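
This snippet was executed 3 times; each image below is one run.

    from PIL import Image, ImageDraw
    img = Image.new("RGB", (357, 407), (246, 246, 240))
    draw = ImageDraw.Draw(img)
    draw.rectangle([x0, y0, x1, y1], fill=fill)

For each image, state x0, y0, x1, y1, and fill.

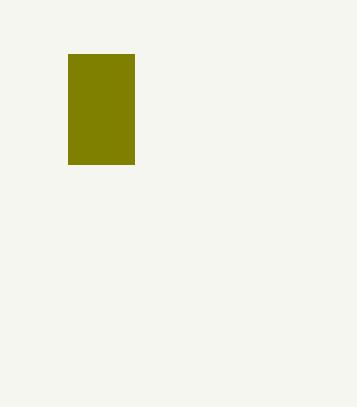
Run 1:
x0 = 68; y0 = 54; x1 = 134; y1 = 164; fill = 'olive'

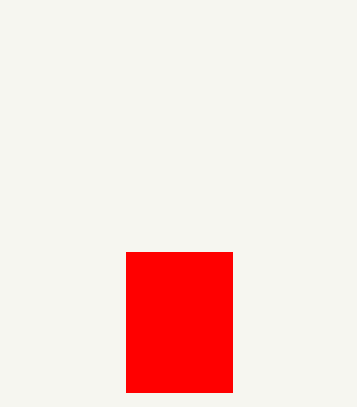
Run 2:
x0 = 126
y0 = 252
x1 = 232
y1 = 392
fill = 'red'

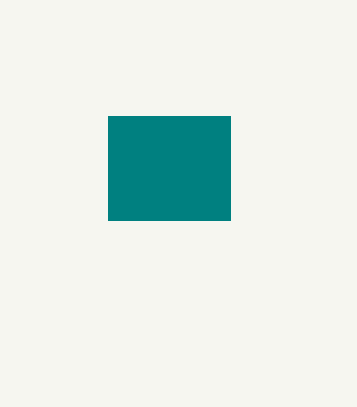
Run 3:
x0 = 108, y0 = 116, x1 = 230, y1 = 220, fill = 'teal'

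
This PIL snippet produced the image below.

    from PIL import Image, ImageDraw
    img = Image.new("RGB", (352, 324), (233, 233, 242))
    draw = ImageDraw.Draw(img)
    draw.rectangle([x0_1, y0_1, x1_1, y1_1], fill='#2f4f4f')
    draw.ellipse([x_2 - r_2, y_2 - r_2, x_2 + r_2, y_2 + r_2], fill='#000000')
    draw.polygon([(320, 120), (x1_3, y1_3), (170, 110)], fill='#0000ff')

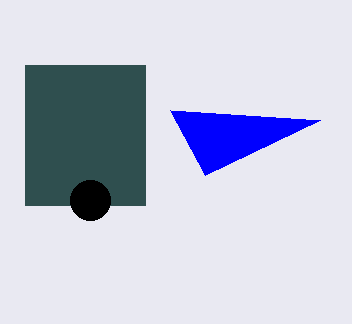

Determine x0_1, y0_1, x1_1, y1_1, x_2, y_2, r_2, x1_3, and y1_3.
x0_1 = 25, y0_1 = 65, x1_1 = 145, y1_1 = 205, x_2 = 90, y_2 = 200, r_2 = 20, x1_3 = 205, y1_3 = 175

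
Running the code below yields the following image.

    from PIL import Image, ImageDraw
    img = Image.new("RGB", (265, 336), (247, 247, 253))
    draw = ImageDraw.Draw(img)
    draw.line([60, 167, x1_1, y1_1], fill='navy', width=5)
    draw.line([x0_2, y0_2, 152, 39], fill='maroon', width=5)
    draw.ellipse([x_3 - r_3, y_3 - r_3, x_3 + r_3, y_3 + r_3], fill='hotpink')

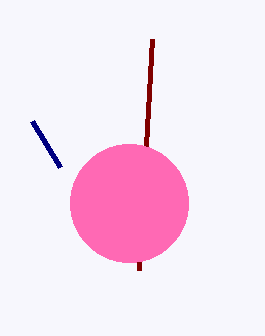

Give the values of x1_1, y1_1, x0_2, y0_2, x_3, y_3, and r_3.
x1_1 = 32
y1_1 = 121
x0_2 = 139
y0_2 = 270
x_3 = 129
y_3 = 203
r_3 = 59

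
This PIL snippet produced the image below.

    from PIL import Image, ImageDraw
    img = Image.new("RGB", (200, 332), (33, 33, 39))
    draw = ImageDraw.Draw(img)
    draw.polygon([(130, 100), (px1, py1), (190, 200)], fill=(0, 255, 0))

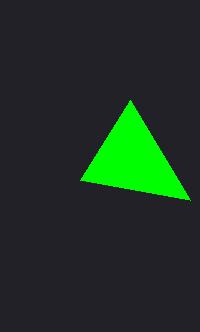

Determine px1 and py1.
px1 = 80
py1 = 180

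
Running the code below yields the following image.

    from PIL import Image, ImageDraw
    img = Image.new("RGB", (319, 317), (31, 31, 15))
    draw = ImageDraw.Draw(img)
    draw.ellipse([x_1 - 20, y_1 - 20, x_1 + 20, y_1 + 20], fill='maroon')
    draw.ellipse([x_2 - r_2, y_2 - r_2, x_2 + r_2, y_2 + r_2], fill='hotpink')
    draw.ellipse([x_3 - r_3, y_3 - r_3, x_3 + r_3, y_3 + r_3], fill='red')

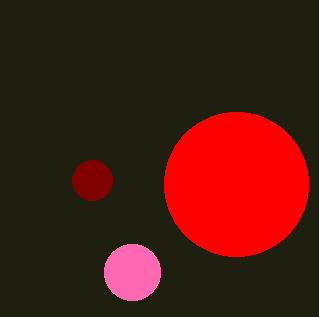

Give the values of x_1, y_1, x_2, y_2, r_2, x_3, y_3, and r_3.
x_1 = 92; y_1 = 180; x_2 = 132; y_2 = 272; r_2 = 28; x_3 = 236; y_3 = 184; r_3 = 72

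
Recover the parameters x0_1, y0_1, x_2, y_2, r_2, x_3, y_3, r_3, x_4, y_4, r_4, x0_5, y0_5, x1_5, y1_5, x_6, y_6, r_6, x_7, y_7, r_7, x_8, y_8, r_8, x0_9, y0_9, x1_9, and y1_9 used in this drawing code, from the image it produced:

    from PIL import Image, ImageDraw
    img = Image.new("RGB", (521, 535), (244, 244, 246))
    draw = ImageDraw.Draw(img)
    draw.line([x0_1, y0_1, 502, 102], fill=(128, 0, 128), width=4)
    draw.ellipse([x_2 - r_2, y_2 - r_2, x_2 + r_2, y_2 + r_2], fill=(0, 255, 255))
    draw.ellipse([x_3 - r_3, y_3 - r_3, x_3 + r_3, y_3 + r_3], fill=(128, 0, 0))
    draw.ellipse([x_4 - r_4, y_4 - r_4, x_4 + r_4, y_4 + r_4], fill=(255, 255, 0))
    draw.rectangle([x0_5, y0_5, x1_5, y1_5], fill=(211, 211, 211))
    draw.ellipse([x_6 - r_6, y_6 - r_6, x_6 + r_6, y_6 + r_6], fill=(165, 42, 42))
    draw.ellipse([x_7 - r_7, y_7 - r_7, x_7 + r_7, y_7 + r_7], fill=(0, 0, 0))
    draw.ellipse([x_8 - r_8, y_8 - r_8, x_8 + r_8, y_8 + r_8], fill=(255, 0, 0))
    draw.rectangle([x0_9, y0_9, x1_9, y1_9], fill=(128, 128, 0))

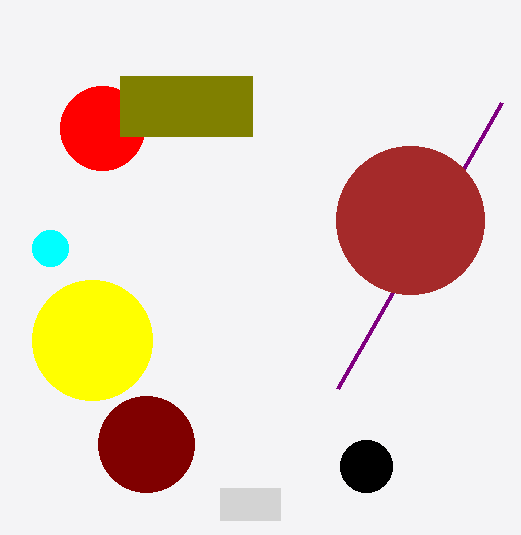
x0_1 = 338, y0_1 = 388, x_2 = 50, y_2 = 248, r_2 = 18, x_3 = 146, y_3 = 444, r_3 = 48, x_4 = 92, y_4 = 340, r_4 = 60, x0_5 = 220, y0_5 = 488, x1_5 = 280, y1_5 = 520, x_6 = 410, y_6 = 220, r_6 = 74, x_7 = 366, y_7 = 466, r_7 = 26, x_8 = 102, y_8 = 128, r_8 = 42, x0_9 = 120, y0_9 = 76, x1_9 = 252, y1_9 = 136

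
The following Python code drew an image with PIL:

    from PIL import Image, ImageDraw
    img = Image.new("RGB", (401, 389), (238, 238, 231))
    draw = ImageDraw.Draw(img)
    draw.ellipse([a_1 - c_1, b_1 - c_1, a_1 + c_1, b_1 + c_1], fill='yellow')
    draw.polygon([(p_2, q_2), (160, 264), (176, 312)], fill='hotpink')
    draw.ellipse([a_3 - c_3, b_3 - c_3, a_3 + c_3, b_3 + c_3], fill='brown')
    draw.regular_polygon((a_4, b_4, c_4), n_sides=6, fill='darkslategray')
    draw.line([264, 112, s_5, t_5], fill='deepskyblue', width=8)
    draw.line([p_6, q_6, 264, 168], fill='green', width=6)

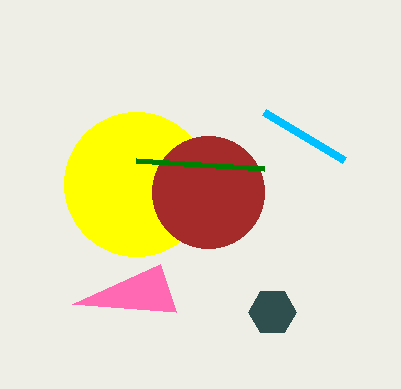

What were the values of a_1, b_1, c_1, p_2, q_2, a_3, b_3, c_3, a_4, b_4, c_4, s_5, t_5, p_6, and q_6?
a_1 = 136; b_1 = 184; c_1 = 72; p_2 = 72; q_2 = 304; a_3 = 208; b_3 = 192; c_3 = 56; a_4 = 272; b_4 = 312; c_4 = 24; s_5 = 344; t_5 = 160; p_6 = 136; q_6 = 160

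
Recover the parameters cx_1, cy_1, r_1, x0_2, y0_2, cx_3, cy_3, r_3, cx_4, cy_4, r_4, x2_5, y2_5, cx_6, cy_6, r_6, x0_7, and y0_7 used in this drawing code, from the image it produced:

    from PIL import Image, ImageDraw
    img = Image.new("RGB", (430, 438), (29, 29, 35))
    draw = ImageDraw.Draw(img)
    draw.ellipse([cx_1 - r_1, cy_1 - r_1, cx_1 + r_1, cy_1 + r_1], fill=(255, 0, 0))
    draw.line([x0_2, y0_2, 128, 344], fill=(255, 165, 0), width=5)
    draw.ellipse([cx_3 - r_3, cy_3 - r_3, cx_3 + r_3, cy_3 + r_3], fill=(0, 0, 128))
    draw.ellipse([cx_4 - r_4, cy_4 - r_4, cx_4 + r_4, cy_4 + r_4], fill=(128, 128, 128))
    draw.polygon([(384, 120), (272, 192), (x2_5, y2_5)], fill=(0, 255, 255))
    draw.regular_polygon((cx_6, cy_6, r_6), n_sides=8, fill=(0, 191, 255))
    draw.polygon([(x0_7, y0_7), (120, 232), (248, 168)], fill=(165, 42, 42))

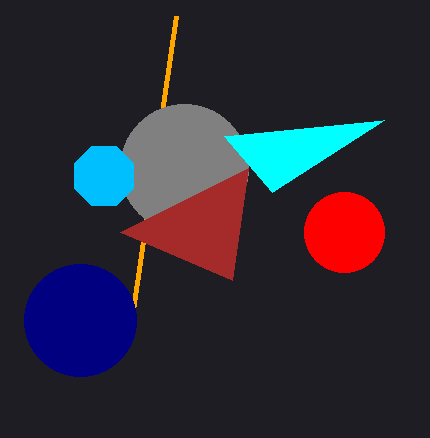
cx_1 = 344, cy_1 = 232, r_1 = 40, x0_2 = 176, y0_2 = 16, cx_3 = 80, cy_3 = 320, r_3 = 56, cx_4 = 184, cy_4 = 168, r_4 = 64, x2_5 = 224, y2_5 = 136, cx_6 = 104, cy_6 = 176, r_6 = 32, x0_7 = 232, y0_7 = 280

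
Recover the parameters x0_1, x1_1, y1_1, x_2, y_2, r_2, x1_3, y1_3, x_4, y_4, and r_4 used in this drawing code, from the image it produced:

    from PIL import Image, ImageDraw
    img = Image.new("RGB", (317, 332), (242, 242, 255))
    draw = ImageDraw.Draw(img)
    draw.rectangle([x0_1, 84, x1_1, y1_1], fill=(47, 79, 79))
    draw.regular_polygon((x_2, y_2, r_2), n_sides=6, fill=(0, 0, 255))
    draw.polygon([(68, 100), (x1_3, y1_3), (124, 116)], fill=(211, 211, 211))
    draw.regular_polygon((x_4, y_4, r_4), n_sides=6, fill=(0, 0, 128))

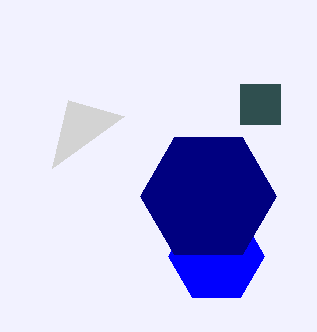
x0_1 = 240; x1_1 = 280; y1_1 = 124; x_2 = 216; y_2 = 256; r_2 = 48; x1_3 = 52; y1_3 = 168; x_4 = 208; y_4 = 196; r_4 = 68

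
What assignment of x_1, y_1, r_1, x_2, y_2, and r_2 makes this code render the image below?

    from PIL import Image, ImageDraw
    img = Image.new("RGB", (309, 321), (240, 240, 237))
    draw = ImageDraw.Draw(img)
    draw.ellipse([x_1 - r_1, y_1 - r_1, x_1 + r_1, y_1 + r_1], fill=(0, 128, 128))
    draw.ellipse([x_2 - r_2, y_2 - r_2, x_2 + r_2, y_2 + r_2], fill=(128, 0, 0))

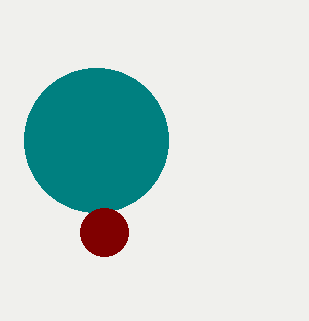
x_1 = 96, y_1 = 140, r_1 = 72, x_2 = 104, y_2 = 232, r_2 = 24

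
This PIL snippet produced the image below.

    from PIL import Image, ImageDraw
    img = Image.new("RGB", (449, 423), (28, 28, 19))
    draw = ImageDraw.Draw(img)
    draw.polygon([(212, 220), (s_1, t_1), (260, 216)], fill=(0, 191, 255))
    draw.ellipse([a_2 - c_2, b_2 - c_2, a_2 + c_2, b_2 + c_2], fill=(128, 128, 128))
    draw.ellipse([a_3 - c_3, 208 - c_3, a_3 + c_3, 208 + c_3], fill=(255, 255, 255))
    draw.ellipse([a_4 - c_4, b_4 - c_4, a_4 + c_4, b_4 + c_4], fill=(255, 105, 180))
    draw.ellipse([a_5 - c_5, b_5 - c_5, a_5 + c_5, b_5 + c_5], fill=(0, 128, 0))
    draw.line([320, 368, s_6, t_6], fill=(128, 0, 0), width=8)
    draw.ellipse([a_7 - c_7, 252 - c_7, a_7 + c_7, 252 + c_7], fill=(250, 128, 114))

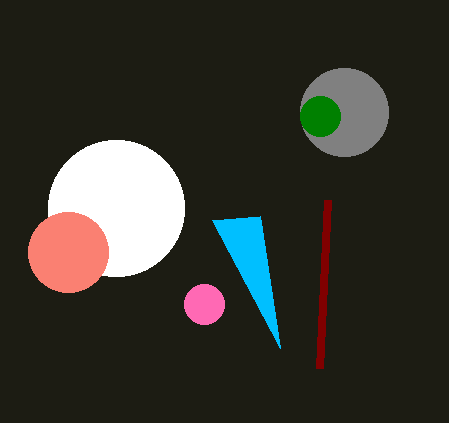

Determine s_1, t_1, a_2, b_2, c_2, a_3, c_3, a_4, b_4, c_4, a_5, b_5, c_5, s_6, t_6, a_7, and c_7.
s_1 = 280
t_1 = 348
a_2 = 344
b_2 = 112
c_2 = 44
a_3 = 116
c_3 = 68
a_4 = 204
b_4 = 304
c_4 = 20
a_5 = 320
b_5 = 116
c_5 = 20
s_6 = 328
t_6 = 200
a_7 = 68
c_7 = 40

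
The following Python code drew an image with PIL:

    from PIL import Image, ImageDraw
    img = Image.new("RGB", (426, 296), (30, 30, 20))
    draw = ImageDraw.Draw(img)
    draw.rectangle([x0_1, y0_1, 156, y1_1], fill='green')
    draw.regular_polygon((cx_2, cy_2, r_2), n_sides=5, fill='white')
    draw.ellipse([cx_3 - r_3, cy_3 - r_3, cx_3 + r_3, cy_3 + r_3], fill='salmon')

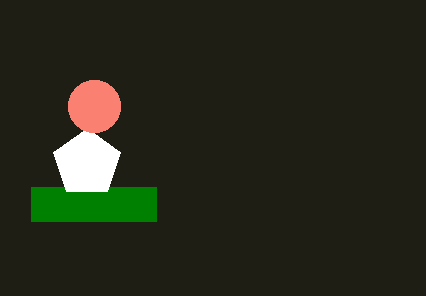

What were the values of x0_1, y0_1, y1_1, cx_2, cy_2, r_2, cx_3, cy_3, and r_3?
x0_1 = 31, y0_1 = 187, y1_1 = 221, cx_2 = 87, cy_2 = 163, r_2 = 35, cx_3 = 94, cy_3 = 106, r_3 = 26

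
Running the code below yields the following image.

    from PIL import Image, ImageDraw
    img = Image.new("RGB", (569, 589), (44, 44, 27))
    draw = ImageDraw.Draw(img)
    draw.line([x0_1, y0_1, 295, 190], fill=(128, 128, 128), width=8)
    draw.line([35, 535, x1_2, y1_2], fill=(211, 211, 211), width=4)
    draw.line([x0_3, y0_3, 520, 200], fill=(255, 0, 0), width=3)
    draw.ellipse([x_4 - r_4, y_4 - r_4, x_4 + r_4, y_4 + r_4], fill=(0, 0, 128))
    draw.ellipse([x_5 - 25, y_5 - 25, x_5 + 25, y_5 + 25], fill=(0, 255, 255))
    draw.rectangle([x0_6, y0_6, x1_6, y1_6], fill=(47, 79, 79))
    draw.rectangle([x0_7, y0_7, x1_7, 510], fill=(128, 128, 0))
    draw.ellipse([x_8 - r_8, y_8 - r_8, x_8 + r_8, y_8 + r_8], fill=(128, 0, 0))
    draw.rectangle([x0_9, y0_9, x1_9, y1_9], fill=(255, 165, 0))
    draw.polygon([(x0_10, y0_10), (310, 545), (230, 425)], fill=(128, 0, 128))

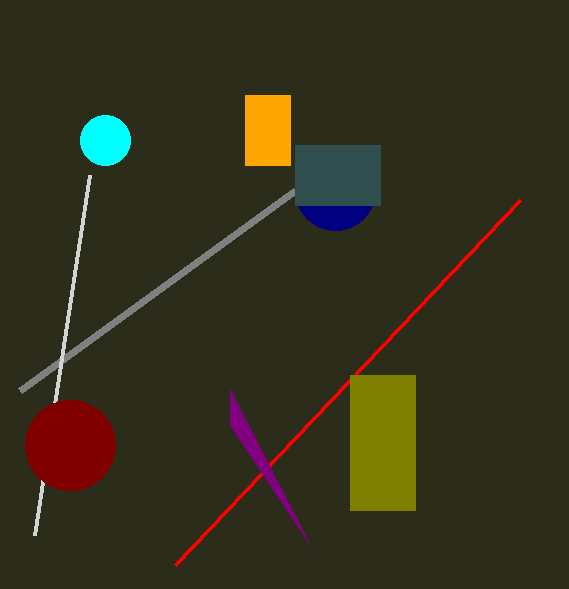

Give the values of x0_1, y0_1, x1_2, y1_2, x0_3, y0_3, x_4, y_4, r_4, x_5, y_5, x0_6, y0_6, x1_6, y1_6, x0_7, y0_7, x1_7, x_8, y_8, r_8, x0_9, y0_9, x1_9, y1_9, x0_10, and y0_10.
x0_1 = 20, y0_1 = 390, x1_2 = 90, y1_2 = 175, x0_3 = 175, y0_3 = 565, x_4 = 335, y_4 = 190, r_4 = 40, x_5 = 105, y_5 = 140, x0_6 = 295, y0_6 = 145, x1_6 = 380, y1_6 = 205, x0_7 = 350, y0_7 = 375, x1_7 = 415, x_8 = 70, y_8 = 445, r_8 = 45, x0_9 = 245, y0_9 = 95, x1_9 = 290, y1_9 = 165, x0_10 = 230, y0_10 = 390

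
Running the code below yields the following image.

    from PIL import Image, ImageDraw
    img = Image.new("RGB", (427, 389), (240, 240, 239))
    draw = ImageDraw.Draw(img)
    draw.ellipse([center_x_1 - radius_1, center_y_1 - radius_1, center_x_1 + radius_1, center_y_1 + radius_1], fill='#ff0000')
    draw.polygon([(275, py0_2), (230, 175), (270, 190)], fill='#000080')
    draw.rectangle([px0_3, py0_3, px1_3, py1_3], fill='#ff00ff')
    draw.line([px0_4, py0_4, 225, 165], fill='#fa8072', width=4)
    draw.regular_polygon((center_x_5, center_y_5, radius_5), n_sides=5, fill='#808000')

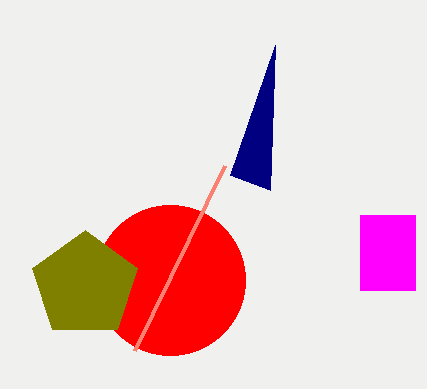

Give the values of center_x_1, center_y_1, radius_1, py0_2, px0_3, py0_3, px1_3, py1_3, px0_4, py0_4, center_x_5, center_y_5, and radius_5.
center_x_1 = 170, center_y_1 = 280, radius_1 = 75, py0_2 = 45, px0_3 = 360, py0_3 = 215, px1_3 = 415, py1_3 = 290, px0_4 = 135, py0_4 = 350, center_x_5 = 85, center_y_5 = 285, radius_5 = 55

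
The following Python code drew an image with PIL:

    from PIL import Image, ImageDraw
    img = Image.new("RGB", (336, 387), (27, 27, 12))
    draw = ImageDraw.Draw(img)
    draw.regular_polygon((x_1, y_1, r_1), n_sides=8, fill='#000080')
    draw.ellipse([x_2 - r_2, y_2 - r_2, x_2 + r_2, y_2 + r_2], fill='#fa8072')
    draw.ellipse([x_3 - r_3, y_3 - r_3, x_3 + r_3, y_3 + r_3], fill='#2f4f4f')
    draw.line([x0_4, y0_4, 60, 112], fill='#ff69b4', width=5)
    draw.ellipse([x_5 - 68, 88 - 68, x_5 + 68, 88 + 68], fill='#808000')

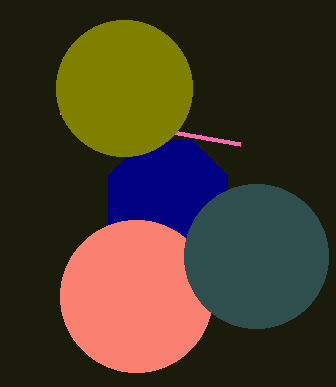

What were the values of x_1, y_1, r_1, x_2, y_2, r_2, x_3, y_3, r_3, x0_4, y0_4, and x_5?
x_1 = 168; y_1 = 200; r_1 = 64; x_2 = 136; y_2 = 296; r_2 = 76; x_3 = 256; y_3 = 256; r_3 = 72; x0_4 = 240; y0_4 = 144; x_5 = 124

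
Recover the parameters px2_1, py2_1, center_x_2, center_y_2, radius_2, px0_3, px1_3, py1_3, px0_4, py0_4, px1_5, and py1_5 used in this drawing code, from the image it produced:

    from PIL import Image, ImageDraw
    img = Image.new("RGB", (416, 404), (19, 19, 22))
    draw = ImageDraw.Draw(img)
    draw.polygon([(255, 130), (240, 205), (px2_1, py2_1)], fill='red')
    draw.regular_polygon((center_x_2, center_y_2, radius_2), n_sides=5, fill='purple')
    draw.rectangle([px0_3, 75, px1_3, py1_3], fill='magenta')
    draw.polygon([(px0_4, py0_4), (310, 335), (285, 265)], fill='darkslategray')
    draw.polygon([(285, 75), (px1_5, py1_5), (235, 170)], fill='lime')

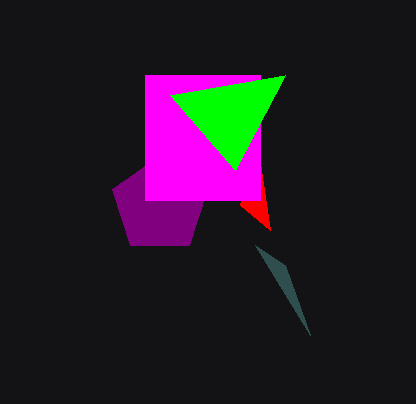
px2_1 = 270; py2_1 = 230; center_x_2 = 160; center_y_2 = 205; radius_2 = 50; px0_3 = 145; px1_3 = 260; py1_3 = 200; px0_4 = 255; py0_4 = 245; px1_5 = 170; py1_5 = 95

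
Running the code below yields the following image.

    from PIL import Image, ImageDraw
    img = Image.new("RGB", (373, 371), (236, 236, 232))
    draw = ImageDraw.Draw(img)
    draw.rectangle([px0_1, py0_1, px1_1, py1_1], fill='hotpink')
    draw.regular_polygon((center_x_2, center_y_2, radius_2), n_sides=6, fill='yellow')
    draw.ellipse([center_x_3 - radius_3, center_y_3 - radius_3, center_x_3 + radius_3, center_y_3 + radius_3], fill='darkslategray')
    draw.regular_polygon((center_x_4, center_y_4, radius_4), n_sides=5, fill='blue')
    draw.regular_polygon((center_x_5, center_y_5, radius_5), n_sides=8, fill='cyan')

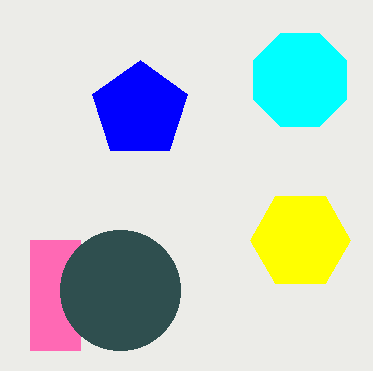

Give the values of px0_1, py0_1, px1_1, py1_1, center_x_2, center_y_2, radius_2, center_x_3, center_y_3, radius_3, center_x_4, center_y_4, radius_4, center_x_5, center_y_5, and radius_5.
px0_1 = 30
py0_1 = 240
px1_1 = 80
py1_1 = 350
center_x_2 = 300
center_y_2 = 240
radius_2 = 50
center_x_3 = 120
center_y_3 = 290
radius_3 = 60
center_x_4 = 140
center_y_4 = 110
radius_4 = 50
center_x_5 = 300
center_y_5 = 80
radius_5 = 50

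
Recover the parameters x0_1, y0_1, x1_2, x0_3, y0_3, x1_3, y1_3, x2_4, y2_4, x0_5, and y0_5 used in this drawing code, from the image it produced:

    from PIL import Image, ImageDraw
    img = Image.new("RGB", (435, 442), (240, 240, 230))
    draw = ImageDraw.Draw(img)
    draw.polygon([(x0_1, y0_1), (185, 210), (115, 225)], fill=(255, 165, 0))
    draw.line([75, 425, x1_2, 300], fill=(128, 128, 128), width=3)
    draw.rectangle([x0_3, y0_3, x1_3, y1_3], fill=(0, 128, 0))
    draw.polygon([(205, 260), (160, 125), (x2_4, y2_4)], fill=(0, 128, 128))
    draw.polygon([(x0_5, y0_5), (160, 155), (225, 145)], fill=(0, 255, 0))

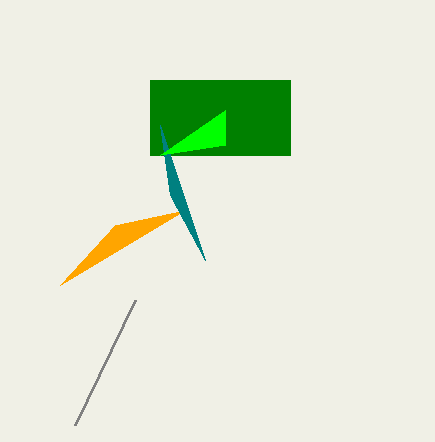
x0_1 = 60
y0_1 = 285
x1_2 = 135
x0_3 = 150
y0_3 = 80
x1_3 = 290
y1_3 = 155
x2_4 = 170
y2_4 = 195
x0_5 = 225
y0_5 = 110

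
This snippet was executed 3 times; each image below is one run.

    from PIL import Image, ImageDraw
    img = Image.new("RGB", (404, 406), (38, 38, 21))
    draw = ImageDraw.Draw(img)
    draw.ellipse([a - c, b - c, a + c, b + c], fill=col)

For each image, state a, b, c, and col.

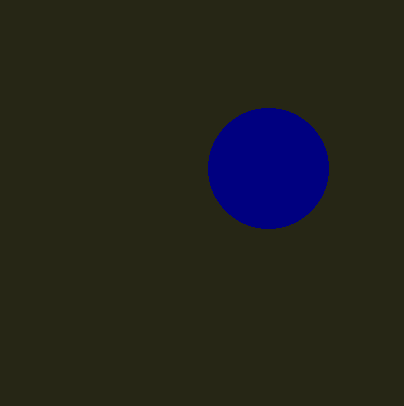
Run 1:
a = 268
b = 168
c = 60
col = 'navy'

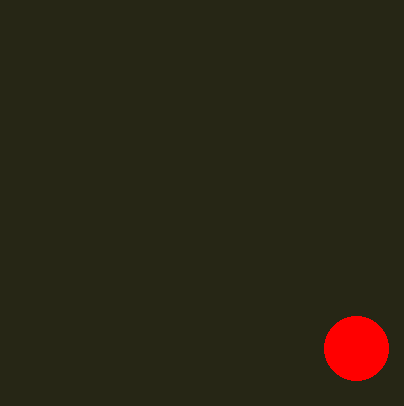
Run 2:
a = 356, b = 348, c = 32, col = 'red'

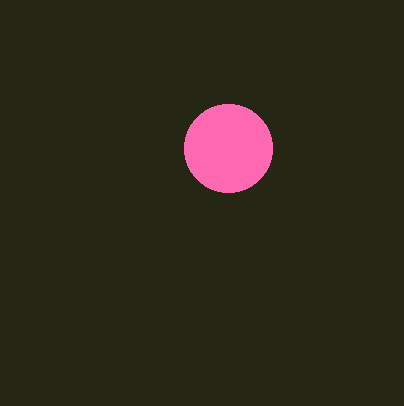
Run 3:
a = 228
b = 148
c = 44
col = 'hotpink'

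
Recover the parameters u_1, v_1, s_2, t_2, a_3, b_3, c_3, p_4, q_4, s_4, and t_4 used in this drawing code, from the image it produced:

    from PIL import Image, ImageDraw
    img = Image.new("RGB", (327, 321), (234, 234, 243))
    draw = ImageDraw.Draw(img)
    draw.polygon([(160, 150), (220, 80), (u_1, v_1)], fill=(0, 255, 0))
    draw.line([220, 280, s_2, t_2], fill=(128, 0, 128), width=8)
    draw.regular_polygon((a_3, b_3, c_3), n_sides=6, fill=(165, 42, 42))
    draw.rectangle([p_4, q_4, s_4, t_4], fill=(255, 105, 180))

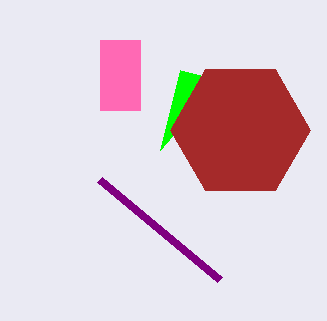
u_1 = 180, v_1 = 70, s_2 = 100, t_2 = 180, a_3 = 240, b_3 = 130, c_3 = 70, p_4 = 100, q_4 = 40, s_4 = 140, t_4 = 110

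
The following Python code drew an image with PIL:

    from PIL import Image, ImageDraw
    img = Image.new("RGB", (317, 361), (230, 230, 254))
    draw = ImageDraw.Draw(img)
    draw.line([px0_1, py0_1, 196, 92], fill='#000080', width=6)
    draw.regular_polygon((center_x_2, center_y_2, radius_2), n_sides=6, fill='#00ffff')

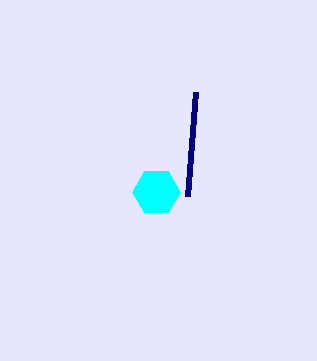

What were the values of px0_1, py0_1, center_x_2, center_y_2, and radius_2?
px0_1 = 188, py0_1 = 196, center_x_2 = 156, center_y_2 = 192, radius_2 = 24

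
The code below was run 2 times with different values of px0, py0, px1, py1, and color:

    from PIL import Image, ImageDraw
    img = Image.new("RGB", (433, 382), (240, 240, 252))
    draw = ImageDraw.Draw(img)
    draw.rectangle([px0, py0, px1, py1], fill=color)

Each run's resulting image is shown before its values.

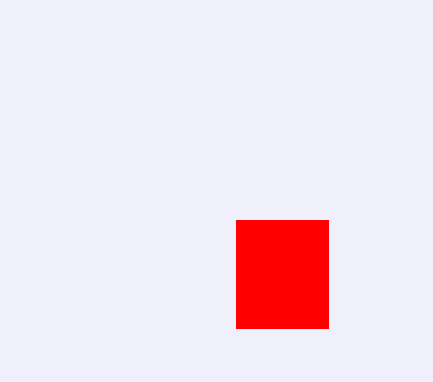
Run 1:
px0 = 236; py0 = 220; px1 = 328; py1 = 328; color = 'red'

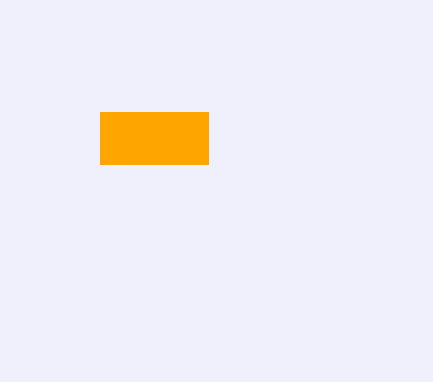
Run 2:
px0 = 100; py0 = 112; px1 = 208; py1 = 164; color = 'orange'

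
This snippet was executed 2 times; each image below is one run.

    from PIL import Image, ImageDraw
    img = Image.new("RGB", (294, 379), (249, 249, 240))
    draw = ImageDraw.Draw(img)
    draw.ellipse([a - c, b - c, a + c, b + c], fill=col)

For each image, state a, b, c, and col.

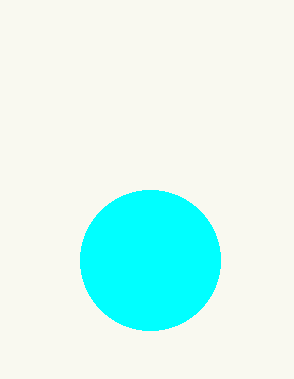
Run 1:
a = 150, b = 260, c = 70, col = 'cyan'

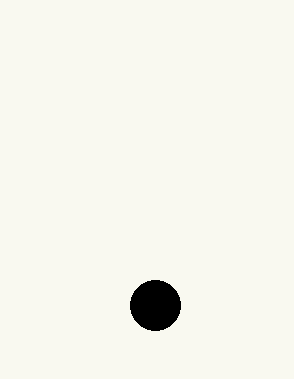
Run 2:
a = 155, b = 305, c = 25, col = 'black'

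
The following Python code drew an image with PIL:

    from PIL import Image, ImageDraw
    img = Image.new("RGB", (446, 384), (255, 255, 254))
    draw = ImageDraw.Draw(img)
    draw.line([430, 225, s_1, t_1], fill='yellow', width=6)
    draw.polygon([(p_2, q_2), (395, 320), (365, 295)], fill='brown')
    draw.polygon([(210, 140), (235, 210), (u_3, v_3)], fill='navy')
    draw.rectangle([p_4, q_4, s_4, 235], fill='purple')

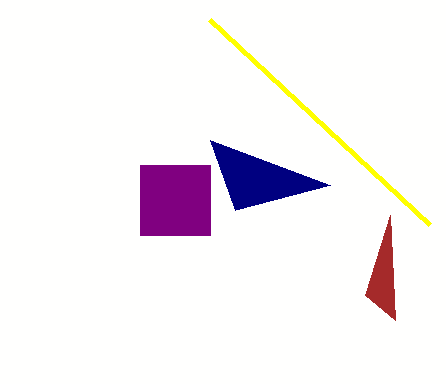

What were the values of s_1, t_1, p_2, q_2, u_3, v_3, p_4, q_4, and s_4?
s_1 = 210, t_1 = 20, p_2 = 390, q_2 = 215, u_3 = 330, v_3 = 185, p_4 = 140, q_4 = 165, s_4 = 210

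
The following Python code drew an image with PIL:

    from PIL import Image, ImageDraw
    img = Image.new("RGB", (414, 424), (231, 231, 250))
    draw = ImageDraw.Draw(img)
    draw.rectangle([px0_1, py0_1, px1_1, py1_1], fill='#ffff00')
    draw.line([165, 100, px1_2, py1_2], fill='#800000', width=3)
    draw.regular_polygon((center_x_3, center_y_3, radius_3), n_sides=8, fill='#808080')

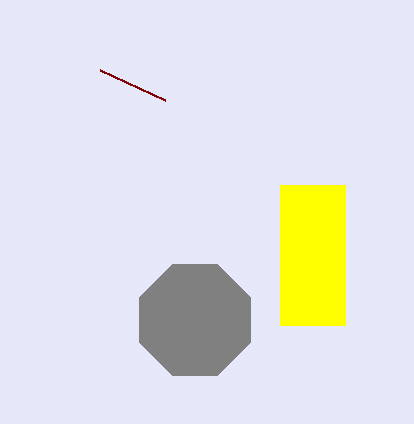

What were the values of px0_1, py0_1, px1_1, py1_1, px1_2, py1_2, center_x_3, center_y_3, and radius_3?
px0_1 = 280; py0_1 = 185; px1_1 = 345; py1_1 = 325; px1_2 = 100; py1_2 = 70; center_x_3 = 195; center_y_3 = 320; radius_3 = 60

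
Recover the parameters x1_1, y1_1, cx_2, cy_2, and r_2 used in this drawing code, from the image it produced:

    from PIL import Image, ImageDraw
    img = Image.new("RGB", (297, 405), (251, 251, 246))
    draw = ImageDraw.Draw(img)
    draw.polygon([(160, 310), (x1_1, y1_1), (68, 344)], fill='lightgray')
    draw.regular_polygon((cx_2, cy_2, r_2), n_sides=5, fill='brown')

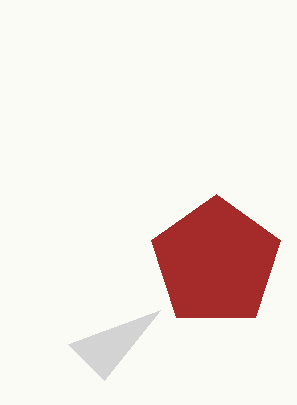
x1_1 = 104; y1_1 = 380; cx_2 = 216; cy_2 = 262; r_2 = 68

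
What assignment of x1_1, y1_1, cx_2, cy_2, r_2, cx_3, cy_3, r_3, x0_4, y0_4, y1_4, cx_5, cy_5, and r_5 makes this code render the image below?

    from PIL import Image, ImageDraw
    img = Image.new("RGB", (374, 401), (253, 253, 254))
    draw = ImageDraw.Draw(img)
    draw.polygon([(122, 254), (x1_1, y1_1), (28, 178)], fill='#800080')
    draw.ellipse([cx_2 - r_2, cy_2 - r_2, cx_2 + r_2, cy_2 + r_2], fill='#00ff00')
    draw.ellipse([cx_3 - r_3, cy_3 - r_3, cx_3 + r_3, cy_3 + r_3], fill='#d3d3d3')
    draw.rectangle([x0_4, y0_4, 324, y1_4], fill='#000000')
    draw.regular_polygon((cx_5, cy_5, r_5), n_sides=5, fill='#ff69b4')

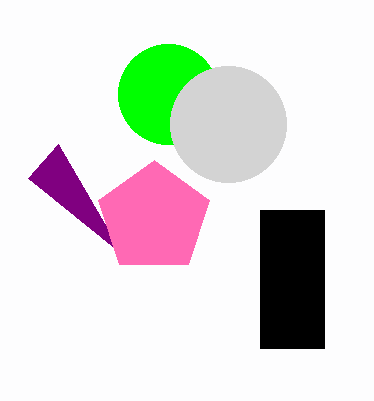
x1_1 = 58
y1_1 = 144
cx_2 = 168
cy_2 = 94
r_2 = 50
cx_3 = 228
cy_3 = 124
r_3 = 58
x0_4 = 260
y0_4 = 210
y1_4 = 348
cx_5 = 154
cy_5 = 218
r_5 = 58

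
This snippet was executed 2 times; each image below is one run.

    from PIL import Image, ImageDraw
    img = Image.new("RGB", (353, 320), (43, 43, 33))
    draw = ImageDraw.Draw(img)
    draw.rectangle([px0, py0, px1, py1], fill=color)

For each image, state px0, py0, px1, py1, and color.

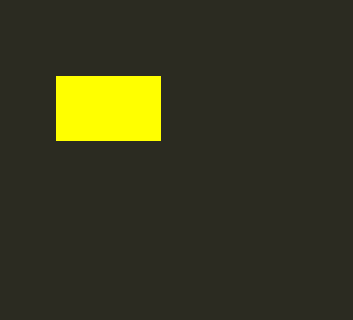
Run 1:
px0 = 56, py0 = 76, px1 = 160, py1 = 140, color = 'yellow'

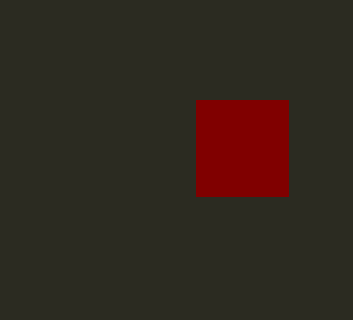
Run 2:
px0 = 196; py0 = 100; px1 = 288; py1 = 196; color = 'maroon'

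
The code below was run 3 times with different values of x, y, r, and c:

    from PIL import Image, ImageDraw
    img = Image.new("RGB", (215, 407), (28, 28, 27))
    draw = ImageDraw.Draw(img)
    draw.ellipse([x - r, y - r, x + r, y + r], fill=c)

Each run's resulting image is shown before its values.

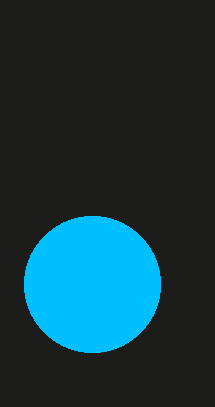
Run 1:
x = 92, y = 284, r = 68, c = 'deepskyblue'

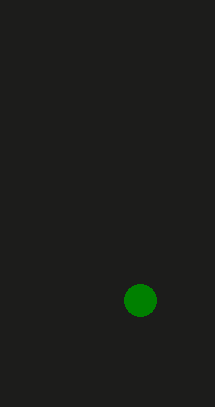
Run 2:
x = 140; y = 300; r = 16; c = 'green'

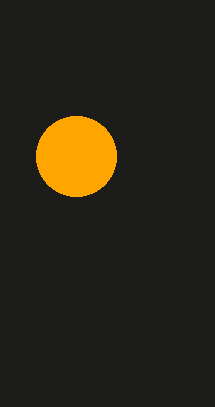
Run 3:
x = 76; y = 156; r = 40; c = 'orange'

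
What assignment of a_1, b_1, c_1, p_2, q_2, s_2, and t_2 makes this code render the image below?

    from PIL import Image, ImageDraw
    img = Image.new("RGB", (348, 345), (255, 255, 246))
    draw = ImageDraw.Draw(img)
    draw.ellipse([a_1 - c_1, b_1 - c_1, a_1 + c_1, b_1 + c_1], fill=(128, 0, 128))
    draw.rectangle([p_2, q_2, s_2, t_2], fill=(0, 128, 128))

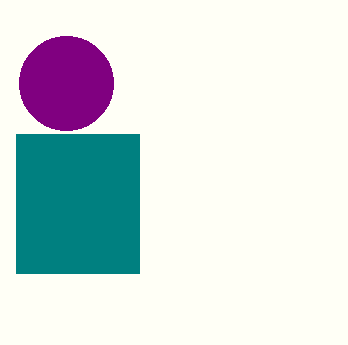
a_1 = 66; b_1 = 83; c_1 = 47; p_2 = 16; q_2 = 134; s_2 = 139; t_2 = 273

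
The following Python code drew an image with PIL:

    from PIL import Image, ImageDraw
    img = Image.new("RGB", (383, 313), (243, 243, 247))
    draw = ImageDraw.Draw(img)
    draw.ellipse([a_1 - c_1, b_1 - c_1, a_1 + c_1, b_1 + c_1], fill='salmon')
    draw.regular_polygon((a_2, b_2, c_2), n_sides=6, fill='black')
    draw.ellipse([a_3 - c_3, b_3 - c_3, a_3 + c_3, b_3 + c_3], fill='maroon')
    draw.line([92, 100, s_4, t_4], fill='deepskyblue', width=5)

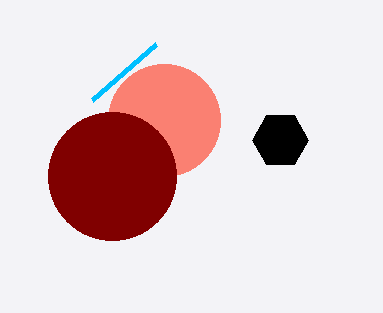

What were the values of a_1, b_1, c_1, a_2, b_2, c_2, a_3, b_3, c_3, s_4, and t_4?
a_1 = 164, b_1 = 120, c_1 = 56, a_2 = 280, b_2 = 140, c_2 = 28, a_3 = 112, b_3 = 176, c_3 = 64, s_4 = 156, t_4 = 44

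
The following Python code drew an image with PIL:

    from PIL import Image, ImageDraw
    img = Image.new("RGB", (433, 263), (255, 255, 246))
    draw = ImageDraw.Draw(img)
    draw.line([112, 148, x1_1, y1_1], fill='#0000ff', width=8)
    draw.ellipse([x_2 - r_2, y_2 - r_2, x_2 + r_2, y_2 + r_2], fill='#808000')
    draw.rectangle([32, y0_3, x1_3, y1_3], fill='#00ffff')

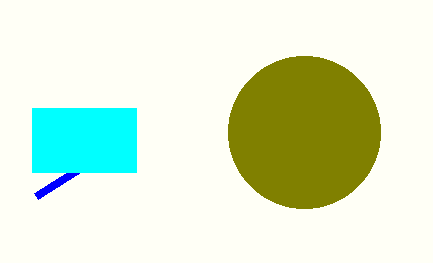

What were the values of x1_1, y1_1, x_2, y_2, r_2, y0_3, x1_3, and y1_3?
x1_1 = 36, y1_1 = 196, x_2 = 304, y_2 = 132, r_2 = 76, y0_3 = 108, x1_3 = 136, y1_3 = 172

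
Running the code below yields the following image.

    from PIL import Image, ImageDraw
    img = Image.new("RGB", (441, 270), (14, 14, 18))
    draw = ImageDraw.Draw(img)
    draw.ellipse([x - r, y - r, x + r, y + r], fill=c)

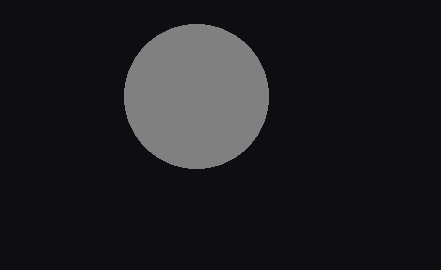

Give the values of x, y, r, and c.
x = 196; y = 96; r = 72; c = 'gray'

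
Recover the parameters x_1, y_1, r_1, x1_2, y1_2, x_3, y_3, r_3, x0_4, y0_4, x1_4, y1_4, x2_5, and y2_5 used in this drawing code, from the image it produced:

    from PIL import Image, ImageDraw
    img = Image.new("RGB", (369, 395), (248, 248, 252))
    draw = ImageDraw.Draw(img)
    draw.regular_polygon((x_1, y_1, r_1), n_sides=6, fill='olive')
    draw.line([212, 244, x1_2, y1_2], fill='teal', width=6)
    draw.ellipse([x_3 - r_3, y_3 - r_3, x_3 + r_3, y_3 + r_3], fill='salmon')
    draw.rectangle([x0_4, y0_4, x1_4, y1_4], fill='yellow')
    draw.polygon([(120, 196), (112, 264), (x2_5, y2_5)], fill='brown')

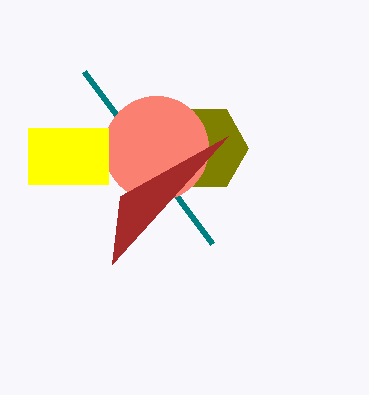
x_1 = 204, y_1 = 148, r_1 = 44, x1_2 = 84, y1_2 = 72, x_3 = 156, y_3 = 148, r_3 = 52, x0_4 = 28, y0_4 = 128, x1_4 = 108, y1_4 = 184, x2_5 = 228, y2_5 = 136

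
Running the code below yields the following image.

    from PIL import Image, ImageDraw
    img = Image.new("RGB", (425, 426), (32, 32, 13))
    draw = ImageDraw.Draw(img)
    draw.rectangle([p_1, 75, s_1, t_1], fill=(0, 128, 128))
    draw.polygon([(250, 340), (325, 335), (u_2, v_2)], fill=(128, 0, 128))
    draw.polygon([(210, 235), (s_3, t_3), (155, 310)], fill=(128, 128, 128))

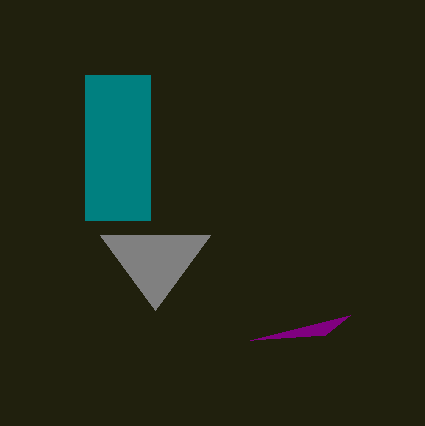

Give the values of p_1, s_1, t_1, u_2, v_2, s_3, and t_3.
p_1 = 85, s_1 = 150, t_1 = 220, u_2 = 350, v_2 = 315, s_3 = 100, t_3 = 235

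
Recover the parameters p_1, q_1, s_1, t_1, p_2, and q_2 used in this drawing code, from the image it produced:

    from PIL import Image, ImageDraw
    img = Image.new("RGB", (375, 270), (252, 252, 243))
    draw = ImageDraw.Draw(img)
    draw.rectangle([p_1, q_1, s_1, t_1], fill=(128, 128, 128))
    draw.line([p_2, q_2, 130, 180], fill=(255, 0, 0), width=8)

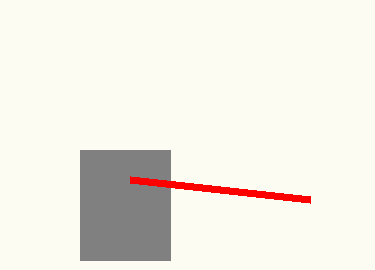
p_1 = 80, q_1 = 150, s_1 = 170, t_1 = 260, p_2 = 310, q_2 = 200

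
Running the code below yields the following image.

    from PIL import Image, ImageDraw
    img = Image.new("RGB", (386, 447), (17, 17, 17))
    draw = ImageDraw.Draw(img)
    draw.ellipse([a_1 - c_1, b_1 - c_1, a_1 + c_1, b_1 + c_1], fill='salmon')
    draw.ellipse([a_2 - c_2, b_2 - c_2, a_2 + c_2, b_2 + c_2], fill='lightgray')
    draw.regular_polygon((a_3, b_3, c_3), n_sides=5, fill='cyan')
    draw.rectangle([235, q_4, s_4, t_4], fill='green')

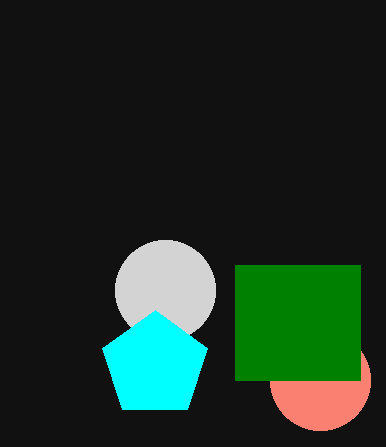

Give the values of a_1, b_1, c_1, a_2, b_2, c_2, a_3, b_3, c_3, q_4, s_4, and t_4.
a_1 = 320; b_1 = 380; c_1 = 50; a_2 = 165; b_2 = 290; c_2 = 50; a_3 = 155; b_3 = 365; c_3 = 55; q_4 = 265; s_4 = 360; t_4 = 380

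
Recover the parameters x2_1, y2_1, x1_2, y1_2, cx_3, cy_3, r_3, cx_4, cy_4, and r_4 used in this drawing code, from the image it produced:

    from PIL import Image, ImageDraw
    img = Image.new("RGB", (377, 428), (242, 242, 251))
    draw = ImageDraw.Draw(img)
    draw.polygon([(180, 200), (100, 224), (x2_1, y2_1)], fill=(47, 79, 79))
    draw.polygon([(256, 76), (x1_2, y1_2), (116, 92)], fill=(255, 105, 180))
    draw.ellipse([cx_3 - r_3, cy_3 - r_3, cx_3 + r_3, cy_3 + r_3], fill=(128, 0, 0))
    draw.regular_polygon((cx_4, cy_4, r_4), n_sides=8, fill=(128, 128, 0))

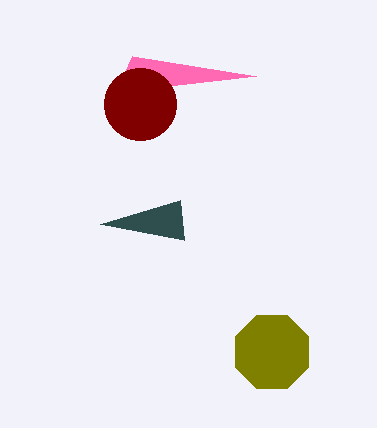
x2_1 = 184
y2_1 = 240
x1_2 = 132
y1_2 = 56
cx_3 = 140
cy_3 = 104
r_3 = 36
cx_4 = 272
cy_4 = 352
r_4 = 40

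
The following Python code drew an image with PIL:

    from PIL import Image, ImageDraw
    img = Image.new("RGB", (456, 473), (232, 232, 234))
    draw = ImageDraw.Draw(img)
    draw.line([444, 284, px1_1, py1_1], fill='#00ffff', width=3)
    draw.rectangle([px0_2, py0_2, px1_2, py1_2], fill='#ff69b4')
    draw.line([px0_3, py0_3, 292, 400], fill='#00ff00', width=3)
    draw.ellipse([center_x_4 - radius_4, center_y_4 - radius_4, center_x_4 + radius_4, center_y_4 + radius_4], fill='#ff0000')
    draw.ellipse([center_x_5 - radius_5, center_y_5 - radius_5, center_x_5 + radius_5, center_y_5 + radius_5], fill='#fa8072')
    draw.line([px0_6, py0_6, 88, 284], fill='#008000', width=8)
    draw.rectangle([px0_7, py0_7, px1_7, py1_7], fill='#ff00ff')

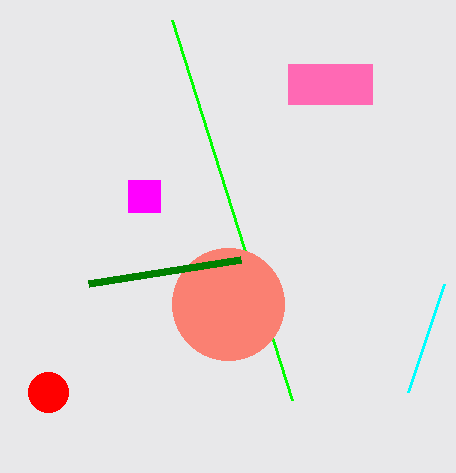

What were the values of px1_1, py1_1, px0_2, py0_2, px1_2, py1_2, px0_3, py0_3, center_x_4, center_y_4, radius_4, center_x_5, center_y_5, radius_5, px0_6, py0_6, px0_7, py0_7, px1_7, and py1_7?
px1_1 = 408
py1_1 = 392
px0_2 = 288
py0_2 = 64
px1_2 = 372
py1_2 = 104
px0_3 = 172
py0_3 = 20
center_x_4 = 48
center_y_4 = 392
radius_4 = 20
center_x_5 = 228
center_y_5 = 304
radius_5 = 56
px0_6 = 240
py0_6 = 260
px0_7 = 128
py0_7 = 180
px1_7 = 160
py1_7 = 212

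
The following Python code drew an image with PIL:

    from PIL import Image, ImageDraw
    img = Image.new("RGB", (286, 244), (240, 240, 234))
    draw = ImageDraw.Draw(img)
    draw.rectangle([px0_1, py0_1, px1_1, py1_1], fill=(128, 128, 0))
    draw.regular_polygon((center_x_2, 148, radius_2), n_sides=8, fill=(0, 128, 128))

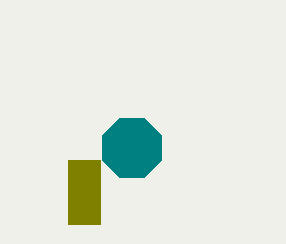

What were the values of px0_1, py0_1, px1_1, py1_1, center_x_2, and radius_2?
px0_1 = 68, py0_1 = 160, px1_1 = 100, py1_1 = 224, center_x_2 = 132, radius_2 = 32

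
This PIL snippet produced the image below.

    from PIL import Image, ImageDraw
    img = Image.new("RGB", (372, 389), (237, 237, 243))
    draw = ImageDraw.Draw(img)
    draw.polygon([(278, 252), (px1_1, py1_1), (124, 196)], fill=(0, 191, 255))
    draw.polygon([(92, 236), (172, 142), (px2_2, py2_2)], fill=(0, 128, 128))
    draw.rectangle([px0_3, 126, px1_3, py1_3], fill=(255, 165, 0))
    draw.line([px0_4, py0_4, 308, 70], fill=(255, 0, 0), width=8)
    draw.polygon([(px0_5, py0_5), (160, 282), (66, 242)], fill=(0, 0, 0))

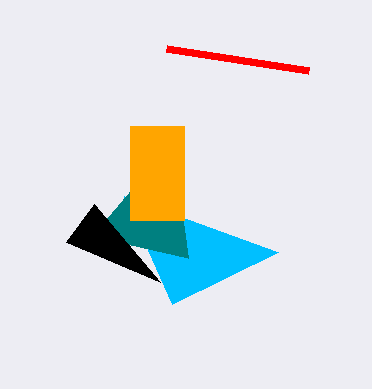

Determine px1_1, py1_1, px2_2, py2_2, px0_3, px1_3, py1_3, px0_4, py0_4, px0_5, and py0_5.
px1_1 = 172
py1_1 = 304
px2_2 = 188
py2_2 = 258
px0_3 = 130
px1_3 = 184
py1_3 = 220
px0_4 = 166
py0_4 = 48
px0_5 = 94
py0_5 = 204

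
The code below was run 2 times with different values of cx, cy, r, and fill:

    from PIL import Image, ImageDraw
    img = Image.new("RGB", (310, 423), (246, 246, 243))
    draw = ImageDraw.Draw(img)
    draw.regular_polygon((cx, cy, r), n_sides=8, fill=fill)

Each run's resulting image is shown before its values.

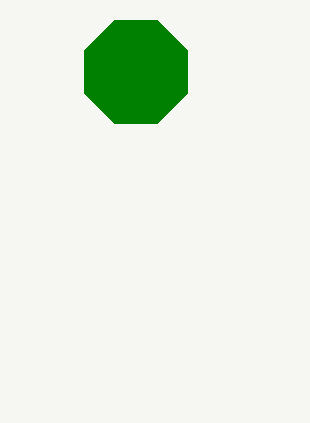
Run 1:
cx = 136, cy = 72, r = 56, fill = 'green'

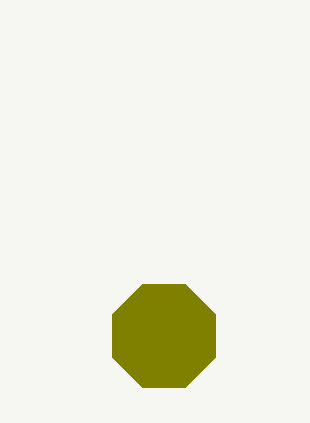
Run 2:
cx = 164; cy = 336; r = 56; fill = 'olive'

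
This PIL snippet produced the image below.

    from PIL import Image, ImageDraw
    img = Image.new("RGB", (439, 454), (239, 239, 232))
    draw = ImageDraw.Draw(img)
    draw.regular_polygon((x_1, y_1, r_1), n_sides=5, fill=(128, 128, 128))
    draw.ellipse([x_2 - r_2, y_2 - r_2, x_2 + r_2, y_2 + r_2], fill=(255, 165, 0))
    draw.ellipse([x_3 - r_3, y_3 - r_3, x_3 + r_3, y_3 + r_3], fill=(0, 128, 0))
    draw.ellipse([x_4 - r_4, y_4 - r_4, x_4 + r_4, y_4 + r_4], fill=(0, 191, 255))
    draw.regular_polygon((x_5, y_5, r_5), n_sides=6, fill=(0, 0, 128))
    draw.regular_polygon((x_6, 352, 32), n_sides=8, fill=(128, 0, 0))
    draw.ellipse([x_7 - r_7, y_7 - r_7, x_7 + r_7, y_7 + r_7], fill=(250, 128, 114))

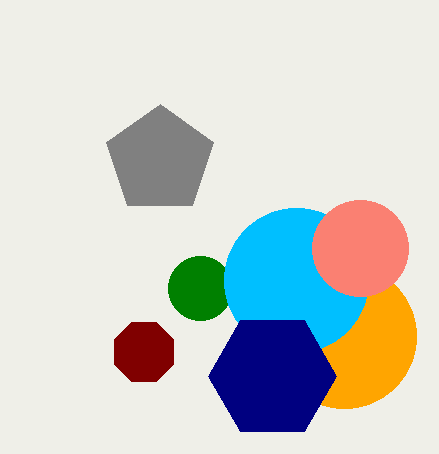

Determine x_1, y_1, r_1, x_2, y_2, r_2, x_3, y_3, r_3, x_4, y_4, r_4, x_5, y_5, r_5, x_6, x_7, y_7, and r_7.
x_1 = 160, y_1 = 160, r_1 = 56, x_2 = 344, y_2 = 336, r_2 = 72, x_3 = 200, y_3 = 288, r_3 = 32, x_4 = 296, y_4 = 280, r_4 = 72, x_5 = 272, y_5 = 376, r_5 = 64, x_6 = 144, x_7 = 360, y_7 = 248, r_7 = 48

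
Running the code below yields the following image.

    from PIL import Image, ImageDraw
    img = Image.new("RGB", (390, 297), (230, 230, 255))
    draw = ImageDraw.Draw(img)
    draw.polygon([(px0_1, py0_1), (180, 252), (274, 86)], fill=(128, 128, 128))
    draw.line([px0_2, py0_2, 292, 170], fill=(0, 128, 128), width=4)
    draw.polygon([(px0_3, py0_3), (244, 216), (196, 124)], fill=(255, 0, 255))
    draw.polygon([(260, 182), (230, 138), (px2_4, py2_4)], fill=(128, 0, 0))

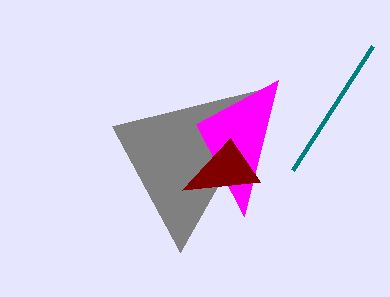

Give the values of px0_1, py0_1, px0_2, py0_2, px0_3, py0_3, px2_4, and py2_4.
px0_1 = 112
py0_1 = 126
px0_2 = 372
py0_2 = 46
px0_3 = 278
py0_3 = 80
px2_4 = 182
py2_4 = 190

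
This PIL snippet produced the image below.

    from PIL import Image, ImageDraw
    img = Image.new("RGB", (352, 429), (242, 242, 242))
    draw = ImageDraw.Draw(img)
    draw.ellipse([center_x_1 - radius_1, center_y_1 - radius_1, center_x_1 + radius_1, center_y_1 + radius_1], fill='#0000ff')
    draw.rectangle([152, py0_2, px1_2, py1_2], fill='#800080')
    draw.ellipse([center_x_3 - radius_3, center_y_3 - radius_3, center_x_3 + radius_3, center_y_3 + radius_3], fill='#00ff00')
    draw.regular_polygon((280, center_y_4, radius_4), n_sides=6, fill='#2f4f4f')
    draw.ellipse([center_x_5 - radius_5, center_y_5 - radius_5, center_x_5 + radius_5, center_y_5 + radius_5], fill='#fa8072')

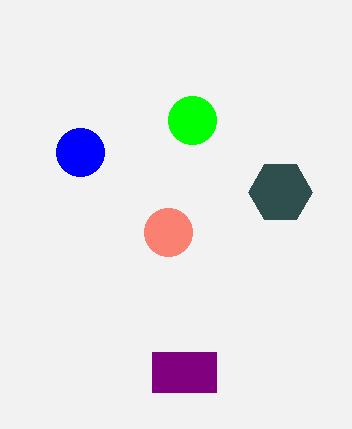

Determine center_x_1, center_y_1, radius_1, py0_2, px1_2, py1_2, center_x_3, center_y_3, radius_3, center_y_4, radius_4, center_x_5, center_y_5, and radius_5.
center_x_1 = 80, center_y_1 = 152, radius_1 = 24, py0_2 = 352, px1_2 = 216, py1_2 = 392, center_x_3 = 192, center_y_3 = 120, radius_3 = 24, center_y_4 = 192, radius_4 = 32, center_x_5 = 168, center_y_5 = 232, radius_5 = 24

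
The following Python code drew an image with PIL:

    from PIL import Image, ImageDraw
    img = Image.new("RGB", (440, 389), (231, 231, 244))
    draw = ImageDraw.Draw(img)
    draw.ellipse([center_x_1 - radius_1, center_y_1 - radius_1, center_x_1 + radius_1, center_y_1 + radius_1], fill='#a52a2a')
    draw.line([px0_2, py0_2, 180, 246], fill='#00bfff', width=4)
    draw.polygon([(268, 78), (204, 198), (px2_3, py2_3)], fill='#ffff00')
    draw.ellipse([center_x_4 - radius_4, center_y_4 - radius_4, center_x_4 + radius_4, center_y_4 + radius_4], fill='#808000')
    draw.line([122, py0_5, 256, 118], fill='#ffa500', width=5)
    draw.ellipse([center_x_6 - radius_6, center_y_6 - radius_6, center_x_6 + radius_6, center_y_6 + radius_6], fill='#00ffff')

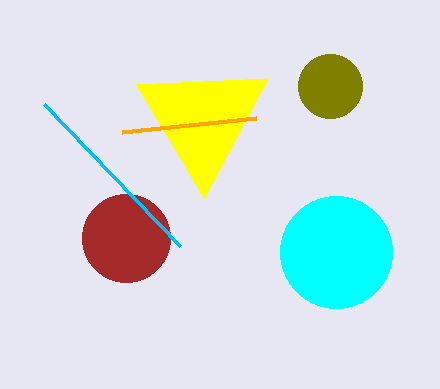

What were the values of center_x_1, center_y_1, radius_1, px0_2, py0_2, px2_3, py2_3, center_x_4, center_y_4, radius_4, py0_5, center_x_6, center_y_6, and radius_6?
center_x_1 = 126, center_y_1 = 238, radius_1 = 44, px0_2 = 44, py0_2 = 104, px2_3 = 136, py2_3 = 84, center_x_4 = 330, center_y_4 = 86, radius_4 = 32, py0_5 = 132, center_x_6 = 336, center_y_6 = 252, radius_6 = 56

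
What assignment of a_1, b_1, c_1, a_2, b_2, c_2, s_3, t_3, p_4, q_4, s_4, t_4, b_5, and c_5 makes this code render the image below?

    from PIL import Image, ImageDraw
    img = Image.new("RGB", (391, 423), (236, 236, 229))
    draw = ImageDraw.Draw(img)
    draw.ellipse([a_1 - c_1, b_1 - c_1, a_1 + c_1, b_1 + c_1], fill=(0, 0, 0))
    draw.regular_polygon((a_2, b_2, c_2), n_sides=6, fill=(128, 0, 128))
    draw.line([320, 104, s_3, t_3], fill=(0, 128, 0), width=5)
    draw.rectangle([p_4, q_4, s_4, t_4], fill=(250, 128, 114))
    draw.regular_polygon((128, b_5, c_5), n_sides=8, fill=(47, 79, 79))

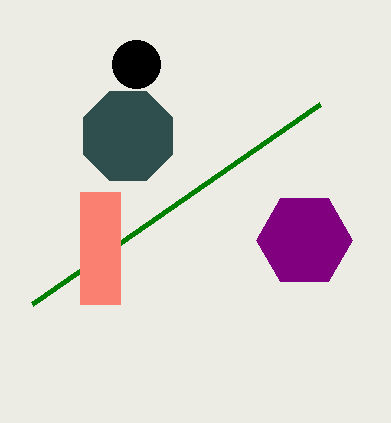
a_1 = 136
b_1 = 64
c_1 = 24
a_2 = 304
b_2 = 240
c_2 = 48
s_3 = 32
t_3 = 304
p_4 = 80
q_4 = 192
s_4 = 120
t_4 = 304
b_5 = 136
c_5 = 48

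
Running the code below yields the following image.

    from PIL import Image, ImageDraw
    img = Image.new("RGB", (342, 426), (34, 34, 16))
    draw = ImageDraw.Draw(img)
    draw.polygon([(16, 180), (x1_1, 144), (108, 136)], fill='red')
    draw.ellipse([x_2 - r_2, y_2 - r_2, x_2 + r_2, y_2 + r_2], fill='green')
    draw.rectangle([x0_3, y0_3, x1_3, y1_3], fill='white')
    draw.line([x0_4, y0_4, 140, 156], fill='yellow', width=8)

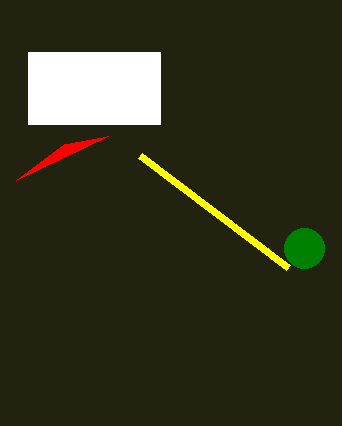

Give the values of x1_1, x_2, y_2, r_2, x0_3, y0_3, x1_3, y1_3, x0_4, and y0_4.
x1_1 = 64, x_2 = 304, y_2 = 248, r_2 = 20, x0_3 = 28, y0_3 = 52, x1_3 = 160, y1_3 = 124, x0_4 = 288, y0_4 = 268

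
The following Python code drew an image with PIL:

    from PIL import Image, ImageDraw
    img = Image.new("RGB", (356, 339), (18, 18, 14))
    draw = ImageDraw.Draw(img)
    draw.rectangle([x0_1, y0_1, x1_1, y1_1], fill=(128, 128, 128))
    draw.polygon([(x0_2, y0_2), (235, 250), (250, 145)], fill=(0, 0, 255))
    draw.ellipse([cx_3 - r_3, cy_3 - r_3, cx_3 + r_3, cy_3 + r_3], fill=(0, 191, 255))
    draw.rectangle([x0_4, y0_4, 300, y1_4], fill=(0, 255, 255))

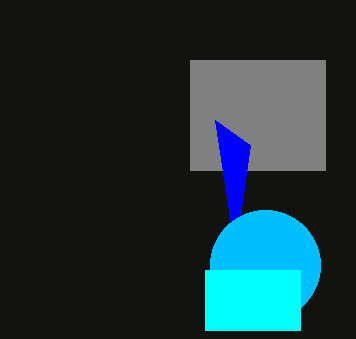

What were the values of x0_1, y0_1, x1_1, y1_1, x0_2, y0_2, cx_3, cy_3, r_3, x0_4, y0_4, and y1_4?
x0_1 = 190
y0_1 = 60
x1_1 = 325
y1_1 = 170
x0_2 = 215
y0_2 = 120
cx_3 = 265
cy_3 = 265
r_3 = 55
x0_4 = 205
y0_4 = 270
y1_4 = 330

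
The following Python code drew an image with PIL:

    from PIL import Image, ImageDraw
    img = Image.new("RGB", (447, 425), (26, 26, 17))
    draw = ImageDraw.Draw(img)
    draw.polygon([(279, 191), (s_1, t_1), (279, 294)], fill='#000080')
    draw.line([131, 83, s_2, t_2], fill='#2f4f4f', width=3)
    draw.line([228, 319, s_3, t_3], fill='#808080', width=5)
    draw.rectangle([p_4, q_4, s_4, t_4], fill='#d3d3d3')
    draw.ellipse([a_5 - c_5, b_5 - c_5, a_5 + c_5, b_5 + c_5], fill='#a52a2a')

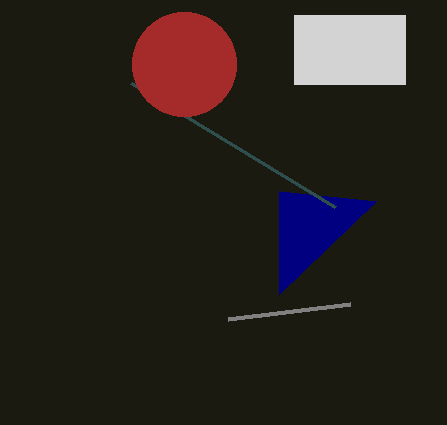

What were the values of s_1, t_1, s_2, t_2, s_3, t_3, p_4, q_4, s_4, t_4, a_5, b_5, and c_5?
s_1 = 376
t_1 = 201
s_2 = 335
t_2 = 207
s_3 = 350
t_3 = 304
p_4 = 294
q_4 = 15
s_4 = 405
t_4 = 84
a_5 = 184
b_5 = 64
c_5 = 52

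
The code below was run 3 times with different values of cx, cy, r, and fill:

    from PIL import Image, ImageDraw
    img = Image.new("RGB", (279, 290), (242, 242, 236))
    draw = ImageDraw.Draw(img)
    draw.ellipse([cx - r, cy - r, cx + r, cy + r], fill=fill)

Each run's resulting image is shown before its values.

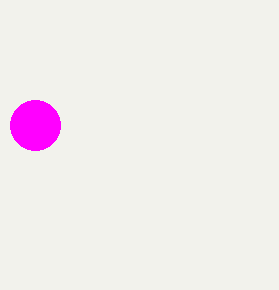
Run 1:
cx = 35, cy = 125, r = 25, fill = 'magenta'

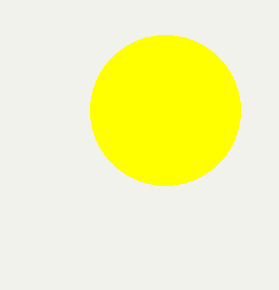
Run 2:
cx = 165; cy = 110; r = 75; fill = 'yellow'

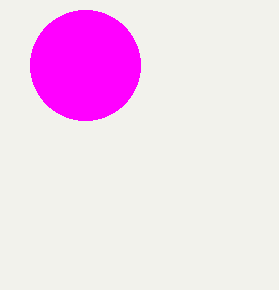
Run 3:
cx = 85
cy = 65
r = 55
fill = 'magenta'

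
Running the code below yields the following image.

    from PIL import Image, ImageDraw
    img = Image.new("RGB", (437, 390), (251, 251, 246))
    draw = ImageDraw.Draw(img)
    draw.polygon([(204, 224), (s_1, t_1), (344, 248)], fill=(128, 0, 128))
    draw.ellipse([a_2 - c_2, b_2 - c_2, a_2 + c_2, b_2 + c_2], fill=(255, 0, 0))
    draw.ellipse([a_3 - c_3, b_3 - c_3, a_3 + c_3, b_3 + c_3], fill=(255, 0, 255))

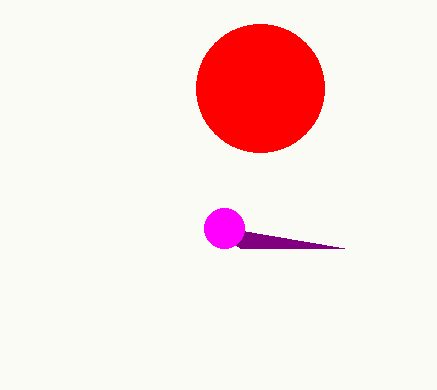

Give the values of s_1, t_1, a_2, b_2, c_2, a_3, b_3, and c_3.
s_1 = 240, t_1 = 248, a_2 = 260, b_2 = 88, c_2 = 64, a_3 = 224, b_3 = 228, c_3 = 20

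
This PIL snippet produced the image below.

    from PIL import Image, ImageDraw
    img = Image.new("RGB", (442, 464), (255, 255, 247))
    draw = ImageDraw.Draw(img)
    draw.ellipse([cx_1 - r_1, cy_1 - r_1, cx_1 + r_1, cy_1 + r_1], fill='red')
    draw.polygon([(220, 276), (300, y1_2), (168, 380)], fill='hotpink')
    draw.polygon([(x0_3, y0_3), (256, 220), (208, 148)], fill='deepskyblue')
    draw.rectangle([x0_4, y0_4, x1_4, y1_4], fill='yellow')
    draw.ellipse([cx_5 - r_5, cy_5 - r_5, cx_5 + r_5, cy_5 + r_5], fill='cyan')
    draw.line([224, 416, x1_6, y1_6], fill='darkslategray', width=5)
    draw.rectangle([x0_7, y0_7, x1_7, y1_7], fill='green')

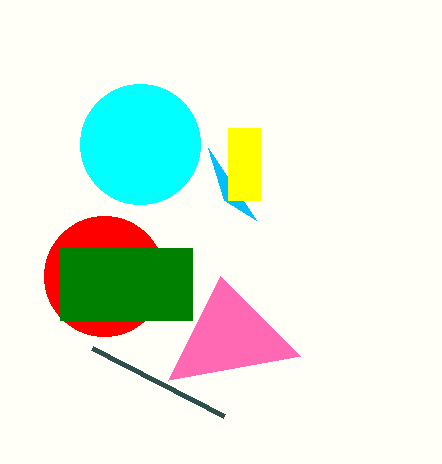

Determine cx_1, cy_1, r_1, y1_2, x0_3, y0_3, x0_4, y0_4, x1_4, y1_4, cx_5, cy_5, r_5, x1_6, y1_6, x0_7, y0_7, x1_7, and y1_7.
cx_1 = 104, cy_1 = 276, r_1 = 60, y1_2 = 356, x0_3 = 224, y0_3 = 200, x0_4 = 228, y0_4 = 128, x1_4 = 260, y1_4 = 200, cx_5 = 140, cy_5 = 144, r_5 = 60, x1_6 = 92, y1_6 = 348, x0_7 = 60, y0_7 = 248, x1_7 = 192, y1_7 = 320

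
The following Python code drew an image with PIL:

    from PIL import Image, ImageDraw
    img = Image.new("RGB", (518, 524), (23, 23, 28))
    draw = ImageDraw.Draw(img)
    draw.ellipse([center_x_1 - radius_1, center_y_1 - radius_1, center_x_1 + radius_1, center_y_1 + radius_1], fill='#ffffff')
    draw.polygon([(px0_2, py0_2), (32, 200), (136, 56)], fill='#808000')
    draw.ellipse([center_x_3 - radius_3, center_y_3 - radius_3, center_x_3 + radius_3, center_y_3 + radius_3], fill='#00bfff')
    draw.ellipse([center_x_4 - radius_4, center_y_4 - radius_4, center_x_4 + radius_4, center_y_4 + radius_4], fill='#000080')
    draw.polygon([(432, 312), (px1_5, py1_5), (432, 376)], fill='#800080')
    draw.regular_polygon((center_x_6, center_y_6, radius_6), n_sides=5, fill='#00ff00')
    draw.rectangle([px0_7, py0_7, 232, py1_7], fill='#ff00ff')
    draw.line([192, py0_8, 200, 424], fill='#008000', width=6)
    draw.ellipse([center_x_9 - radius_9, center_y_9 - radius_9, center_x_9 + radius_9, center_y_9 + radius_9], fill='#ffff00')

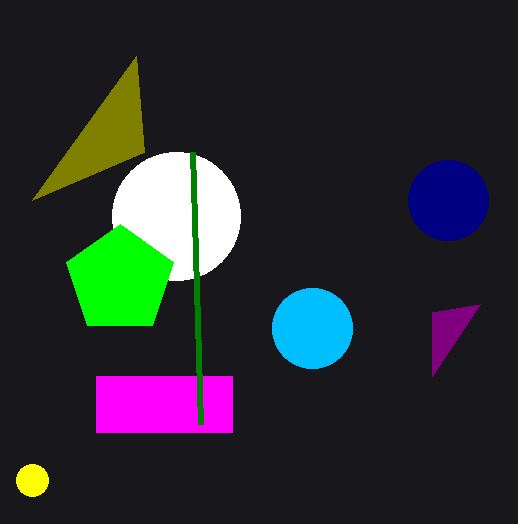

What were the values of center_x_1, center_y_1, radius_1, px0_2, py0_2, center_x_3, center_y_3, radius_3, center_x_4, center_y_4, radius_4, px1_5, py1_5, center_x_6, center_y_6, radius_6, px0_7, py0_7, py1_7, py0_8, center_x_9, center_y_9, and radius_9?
center_x_1 = 176
center_y_1 = 216
radius_1 = 64
px0_2 = 144
py0_2 = 152
center_x_3 = 312
center_y_3 = 328
radius_3 = 40
center_x_4 = 448
center_y_4 = 200
radius_4 = 40
px1_5 = 480
py1_5 = 304
center_x_6 = 120
center_y_6 = 280
radius_6 = 56
px0_7 = 96
py0_7 = 376
py1_7 = 432
py0_8 = 152
center_x_9 = 32
center_y_9 = 480
radius_9 = 16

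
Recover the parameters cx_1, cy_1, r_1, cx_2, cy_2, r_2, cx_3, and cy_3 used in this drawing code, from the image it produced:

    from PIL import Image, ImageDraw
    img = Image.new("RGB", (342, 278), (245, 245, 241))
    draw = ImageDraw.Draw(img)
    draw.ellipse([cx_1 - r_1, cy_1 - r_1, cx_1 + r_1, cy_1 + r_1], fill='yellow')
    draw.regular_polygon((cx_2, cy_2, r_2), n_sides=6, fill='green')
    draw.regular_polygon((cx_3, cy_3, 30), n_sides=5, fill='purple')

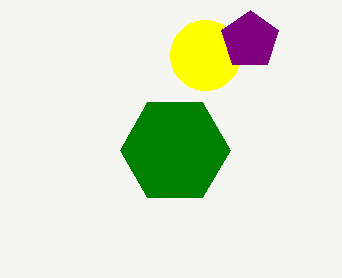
cx_1 = 205
cy_1 = 55
r_1 = 35
cx_2 = 175
cy_2 = 150
r_2 = 55
cx_3 = 250
cy_3 = 40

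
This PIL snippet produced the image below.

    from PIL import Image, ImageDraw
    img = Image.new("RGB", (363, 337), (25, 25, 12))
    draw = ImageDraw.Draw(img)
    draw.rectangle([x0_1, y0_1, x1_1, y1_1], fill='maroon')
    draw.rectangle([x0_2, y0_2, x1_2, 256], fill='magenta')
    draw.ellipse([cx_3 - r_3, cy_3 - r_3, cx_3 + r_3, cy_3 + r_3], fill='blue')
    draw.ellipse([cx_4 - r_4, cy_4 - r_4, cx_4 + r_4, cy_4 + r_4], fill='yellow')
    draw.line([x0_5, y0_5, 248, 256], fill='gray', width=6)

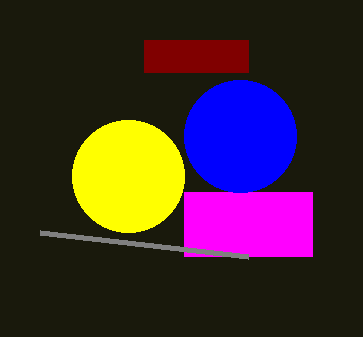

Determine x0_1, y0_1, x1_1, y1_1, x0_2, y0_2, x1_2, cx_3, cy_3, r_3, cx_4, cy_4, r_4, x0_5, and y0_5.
x0_1 = 144; y0_1 = 40; x1_1 = 248; y1_1 = 72; x0_2 = 184; y0_2 = 192; x1_2 = 312; cx_3 = 240; cy_3 = 136; r_3 = 56; cx_4 = 128; cy_4 = 176; r_4 = 56; x0_5 = 40; y0_5 = 232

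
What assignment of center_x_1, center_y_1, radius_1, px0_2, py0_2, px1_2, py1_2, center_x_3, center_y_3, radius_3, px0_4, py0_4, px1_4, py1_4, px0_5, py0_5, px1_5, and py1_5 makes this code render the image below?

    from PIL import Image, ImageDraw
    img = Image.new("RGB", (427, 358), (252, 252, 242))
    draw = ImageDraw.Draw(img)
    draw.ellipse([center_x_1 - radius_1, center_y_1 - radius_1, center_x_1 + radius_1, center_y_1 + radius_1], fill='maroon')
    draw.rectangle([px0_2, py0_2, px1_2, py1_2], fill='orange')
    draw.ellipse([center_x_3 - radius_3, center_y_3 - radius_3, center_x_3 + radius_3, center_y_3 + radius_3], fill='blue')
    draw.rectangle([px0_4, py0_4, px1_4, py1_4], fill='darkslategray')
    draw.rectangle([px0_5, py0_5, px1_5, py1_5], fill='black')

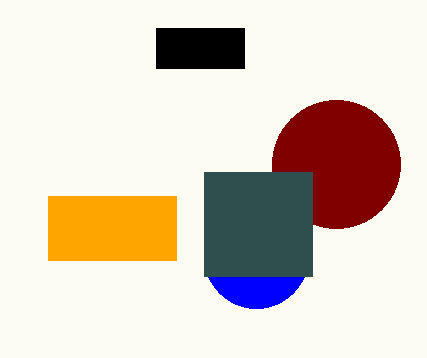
center_x_1 = 336
center_y_1 = 164
radius_1 = 64
px0_2 = 48
py0_2 = 196
px1_2 = 176
py1_2 = 260
center_x_3 = 256
center_y_3 = 256
radius_3 = 52
px0_4 = 204
py0_4 = 172
px1_4 = 312
py1_4 = 276
px0_5 = 156
py0_5 = 28
px1_5 = 244
py1_5 = 68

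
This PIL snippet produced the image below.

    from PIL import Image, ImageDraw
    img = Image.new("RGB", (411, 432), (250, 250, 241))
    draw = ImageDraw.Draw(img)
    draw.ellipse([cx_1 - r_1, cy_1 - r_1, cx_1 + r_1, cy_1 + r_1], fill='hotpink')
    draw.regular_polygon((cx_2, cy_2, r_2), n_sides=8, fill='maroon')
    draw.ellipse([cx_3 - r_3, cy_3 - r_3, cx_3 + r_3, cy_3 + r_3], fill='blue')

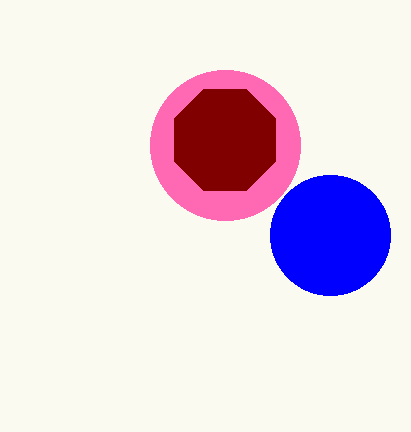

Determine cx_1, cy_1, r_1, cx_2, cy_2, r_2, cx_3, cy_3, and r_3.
cx_1 = 225, cy_1 = 145, r_1 = 75, cx_2 = 225, cy_2 = 140, r_2 = 55, cx_3 = 330, cy_3 = 235, r_3 = 60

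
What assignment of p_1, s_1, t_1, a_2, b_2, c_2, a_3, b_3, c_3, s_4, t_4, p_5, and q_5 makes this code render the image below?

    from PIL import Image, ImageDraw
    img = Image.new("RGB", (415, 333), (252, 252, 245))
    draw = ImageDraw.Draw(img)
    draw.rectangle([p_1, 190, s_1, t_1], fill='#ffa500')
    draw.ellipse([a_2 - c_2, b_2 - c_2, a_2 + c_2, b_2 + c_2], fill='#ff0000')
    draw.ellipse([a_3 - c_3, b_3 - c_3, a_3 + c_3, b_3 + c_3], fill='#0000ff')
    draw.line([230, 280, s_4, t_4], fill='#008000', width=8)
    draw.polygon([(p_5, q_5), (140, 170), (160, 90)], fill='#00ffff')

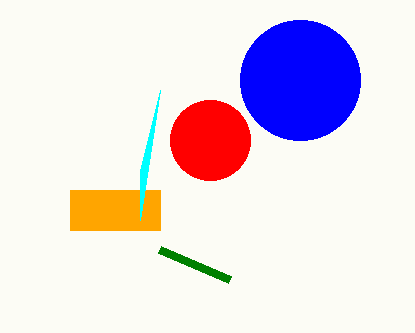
p_1 = 70
s_1 = 160
t_1 = 230
a_2 = 210
b_2 = 140
c_2 = 40
a_3 = 300
b_3 = 80
c_3 = 60
s_4 = 160
t_4 = 250
p_5 = 140
q_5 = 220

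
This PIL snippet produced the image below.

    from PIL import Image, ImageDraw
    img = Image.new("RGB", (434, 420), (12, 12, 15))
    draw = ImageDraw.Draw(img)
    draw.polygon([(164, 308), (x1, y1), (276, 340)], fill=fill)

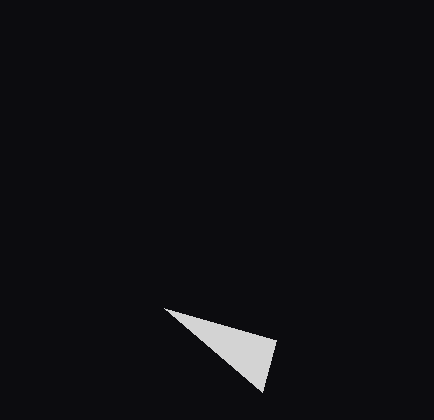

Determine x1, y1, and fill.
x1 = 262; y1 = 392; fill = 'lightgray'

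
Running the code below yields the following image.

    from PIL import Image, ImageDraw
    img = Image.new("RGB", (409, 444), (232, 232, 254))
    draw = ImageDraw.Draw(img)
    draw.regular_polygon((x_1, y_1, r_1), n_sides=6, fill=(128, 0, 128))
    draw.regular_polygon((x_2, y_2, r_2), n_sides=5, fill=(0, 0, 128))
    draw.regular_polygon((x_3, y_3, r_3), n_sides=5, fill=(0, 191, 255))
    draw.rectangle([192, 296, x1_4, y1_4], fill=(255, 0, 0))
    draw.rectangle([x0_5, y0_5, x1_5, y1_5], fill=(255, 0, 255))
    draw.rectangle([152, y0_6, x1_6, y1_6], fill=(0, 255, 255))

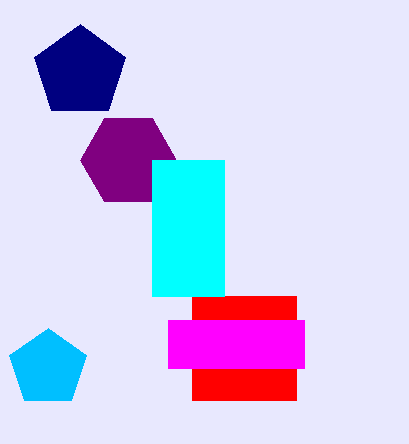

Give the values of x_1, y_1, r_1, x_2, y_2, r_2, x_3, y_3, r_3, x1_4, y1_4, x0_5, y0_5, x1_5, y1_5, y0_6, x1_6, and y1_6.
x_1 = 128
y_1 = 160
r_1 = 48
x_2 = 80
y_2 = 72
r_2 = 48
x_3 = 48
y_3 = 368
r_3 = 40
x1_4 = 296
y1_4 = 400
x0_5 = 168
y0_5 = 320
x1_5 = 304
y1_5 = 368
y0_6 = 160
x1_6 = 224
y1_6 = 296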